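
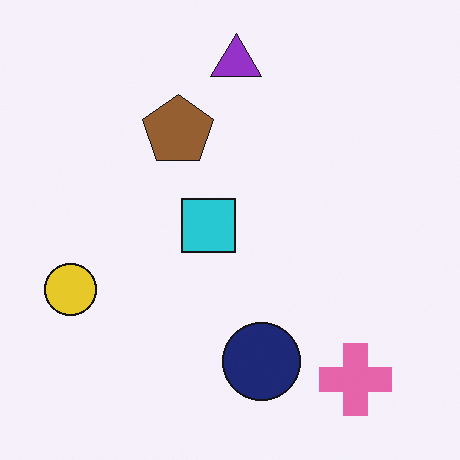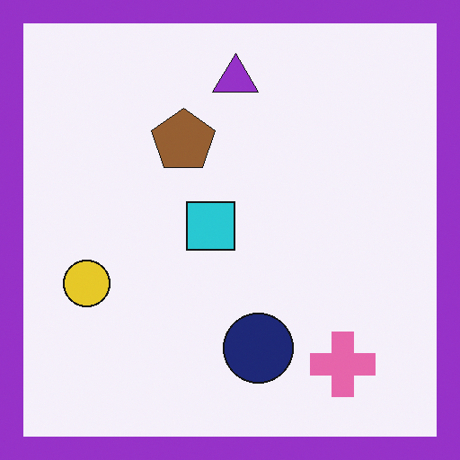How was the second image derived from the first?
The transformation is: framed with a purple border.

A solid purple frame runs around the edge of the second image, with the content slightly shrunk inside it.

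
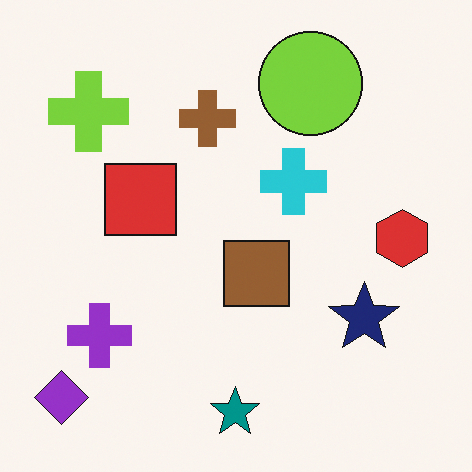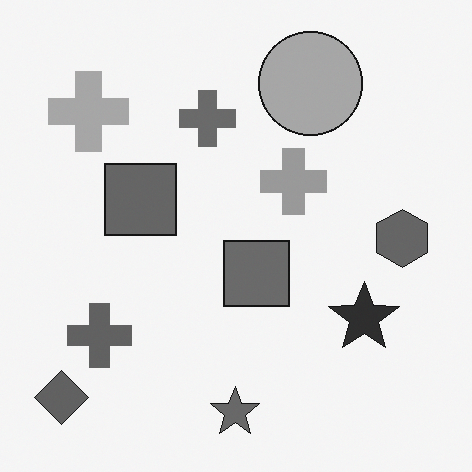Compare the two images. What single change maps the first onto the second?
The transformation is: converted to grayscale.

All color is removed — every shape is now a shade of grey.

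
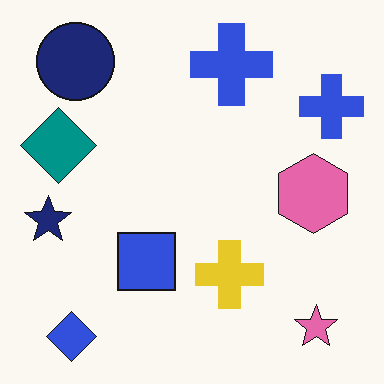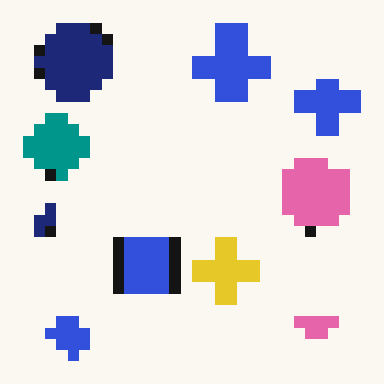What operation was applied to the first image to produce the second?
This is the original image heavily pixelated into large blocks.

Shapes are reduced to large square blocks; fine edges and outlines are lost — a downscale-then-upscale (mosaic) effect.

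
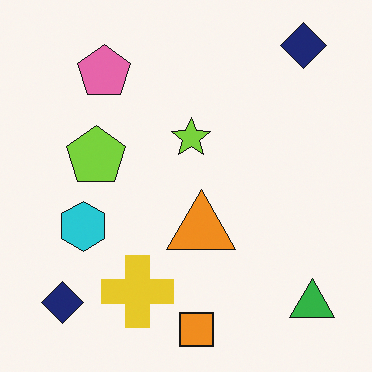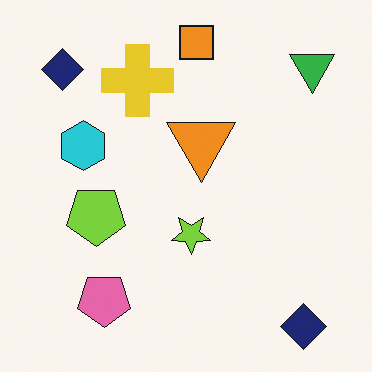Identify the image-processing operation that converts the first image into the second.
The image was flipped vertically (top ↔ bottom).

The orange square is in the bottom of the first image and the top of the second — shapes on opposite sides of the horizontal midline have swapped in a mirror flip.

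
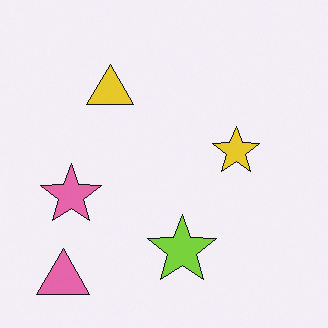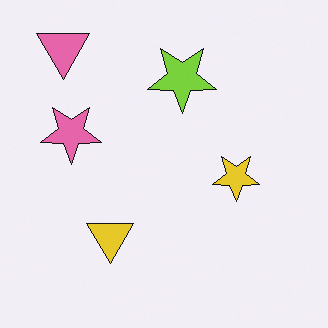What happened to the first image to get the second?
This is the original image flipped vertically (top ↔ bottom).

The pink triangle is in the bottom-left of the first image and the top-left of the second — shapes on opposite sides of the horizontal midline have swapped in a mirror flip.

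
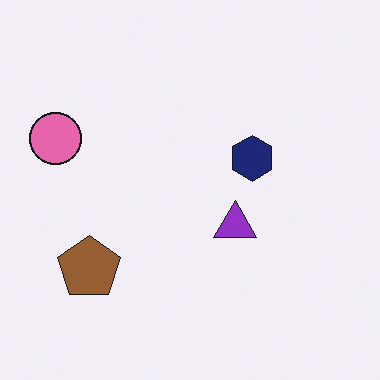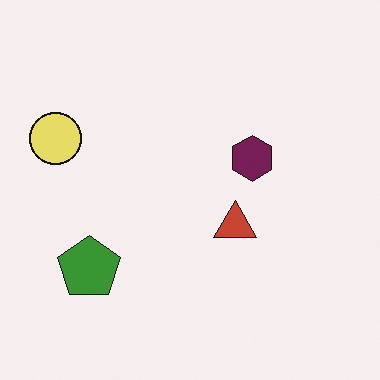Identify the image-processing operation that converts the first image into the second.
It was hue-shifted by a moderate amount.

Every shape's color has rotated by the same amount around the hue wheel — a uniform hue shift.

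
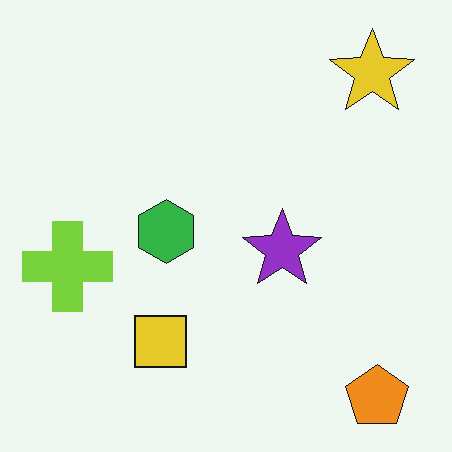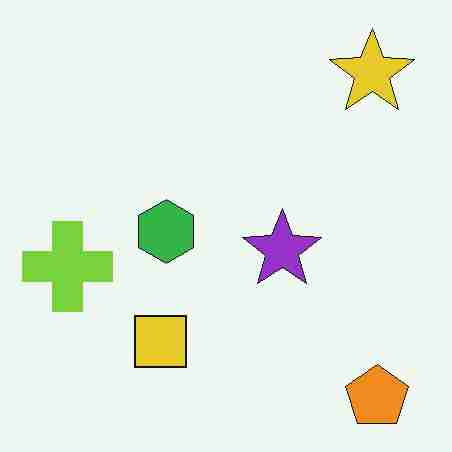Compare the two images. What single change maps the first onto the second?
The second image is the first heavily JPEG-compressed with obvious blocking artifacts.

Blocky 8×8 compression artifacts appear around shape edges and the flat background shows ringing — characteristic JPEG degradation.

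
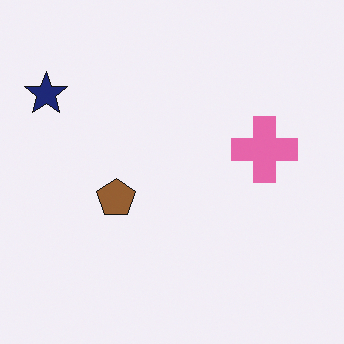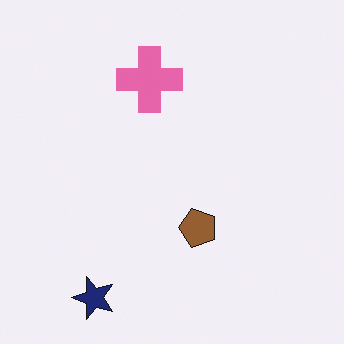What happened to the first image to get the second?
Rotated 90° counter-clockwise.

The navy star sits in the top-left of the first image and the bottom-left of the second — consistent with a whole-image 90° counter-clockwise rotation.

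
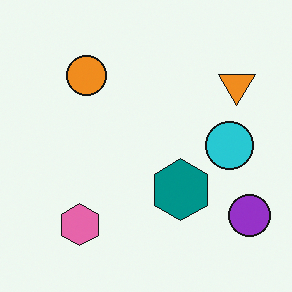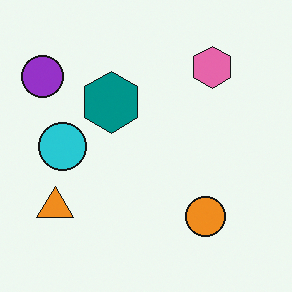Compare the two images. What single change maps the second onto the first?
This is the original image rotated 180°.

The purple circle sits in the top-left of the second image and the bottom-right of the first — consistent with a whole-image 180° rotation.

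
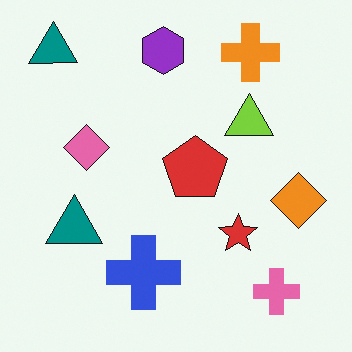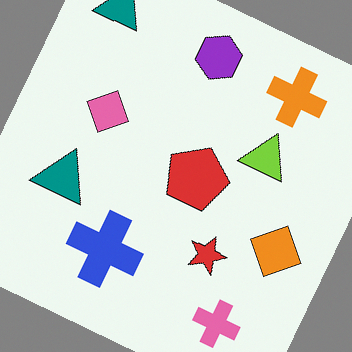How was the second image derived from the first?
The image was rotated clockwise by a clearly visible amount.

Every shape is tilted by the same angle and the image corners show triangular fill wedges — a whole-image rotation by a non-right angle.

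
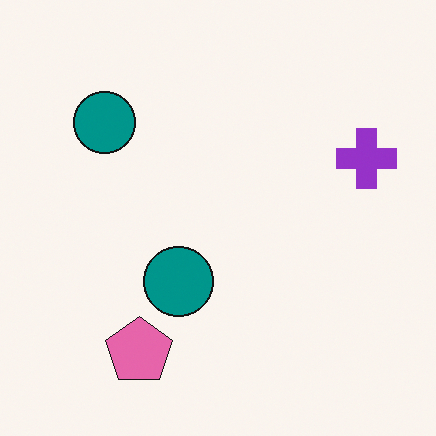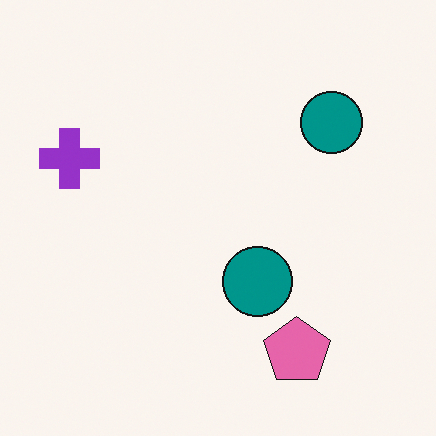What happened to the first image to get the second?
The transformation is: flipped horizontally (left ↔ right).

The purple cross is in the right of the first image and the left of the second — shapes on opposite sides of the vertical midline have swapped in a mirror flip.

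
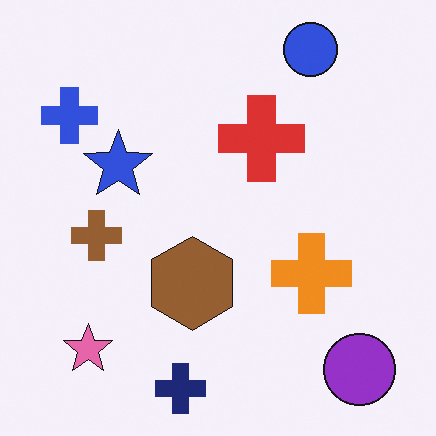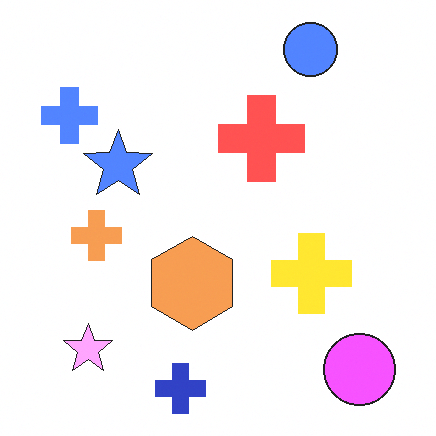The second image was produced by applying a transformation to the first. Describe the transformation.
It was substantially brightened.

Every pixel — background and shapes alike — is uniformly brightened.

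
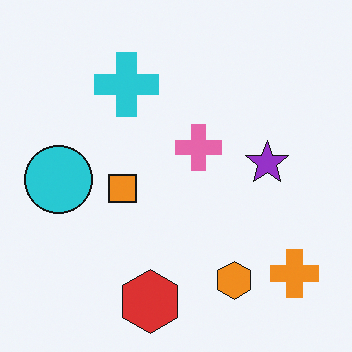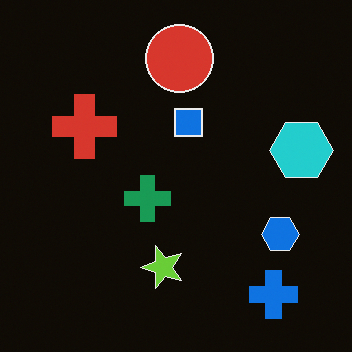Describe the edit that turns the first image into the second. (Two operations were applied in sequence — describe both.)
The transformation is: transposed (reflected across the top-left ↔ bottom-right diagonal), then color-inverted (negative).

Shapes have swapped their row and column positions — what was in the top-right is now in the bottom-left — a diagonal reflection. The light background has become dark and every shape's color is its complement — a photographic negative.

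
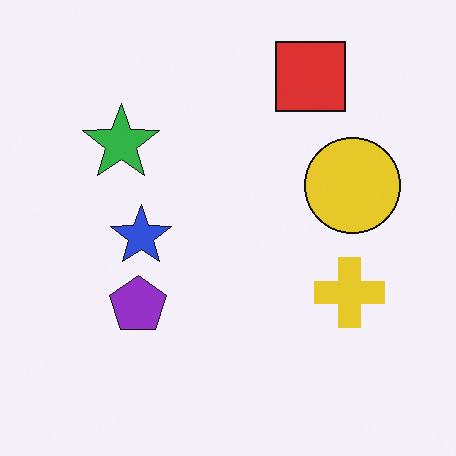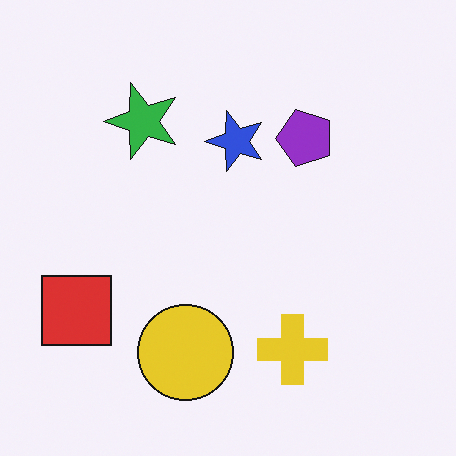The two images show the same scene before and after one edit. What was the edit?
The second image is the first transposed (reflected across the top-left ↔ bottom-right diagonal).

Shapes have swapped their row and column positions — what was in the top-right is now in the bottom-left — a diagonal reflection.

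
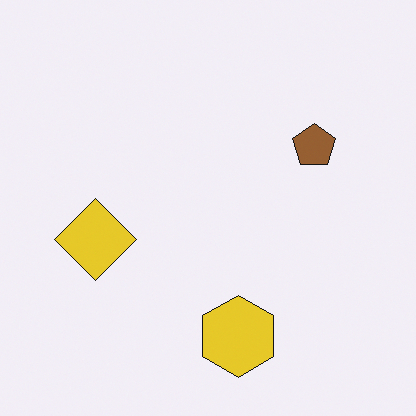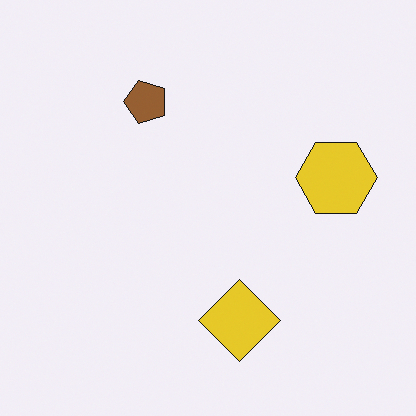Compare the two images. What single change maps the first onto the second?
The transformation is: rotated 90° counter-clockwise.

The yellow hexagon sits in the bottom of the first image and the right of the second — consistent with a whole-image 90° counter-clockwise rotation.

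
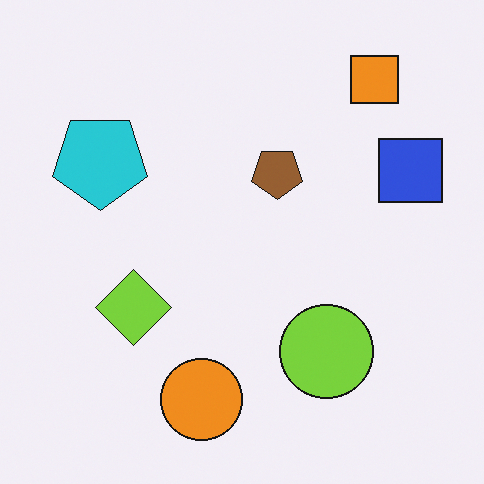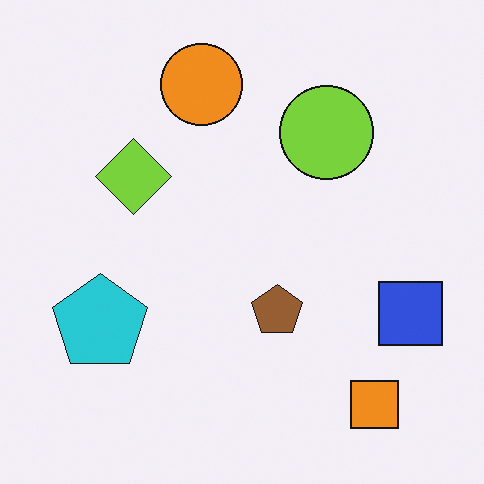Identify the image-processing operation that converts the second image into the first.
The transformation is: flipped vertically (top ↔ bottom).

The orange square is in the bottom-right of the second image and the top-right of the first — shapes on opposite sides of the horizontal midline have swapped in a mirror flip.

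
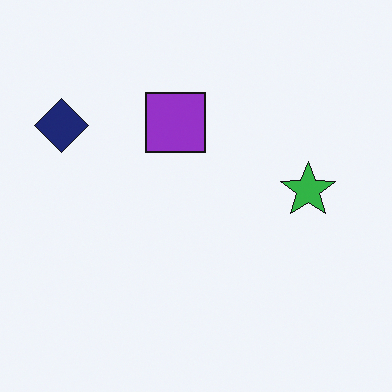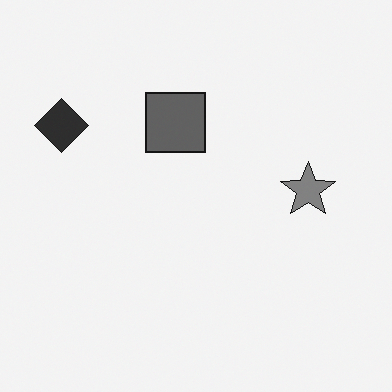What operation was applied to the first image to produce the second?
This is the original image converted to grayscale.

All color is removed — every shape is now a shade of grey.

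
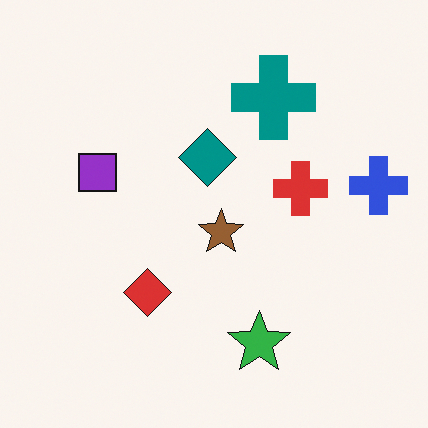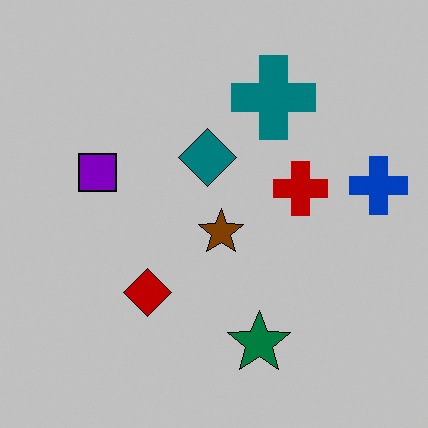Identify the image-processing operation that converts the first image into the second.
The transformation is: heavily posterized to just a handful of flat colors.

Each flat color has snapped to a coarser quantized level — most visibly, the near-white background has dropped to a flat grey.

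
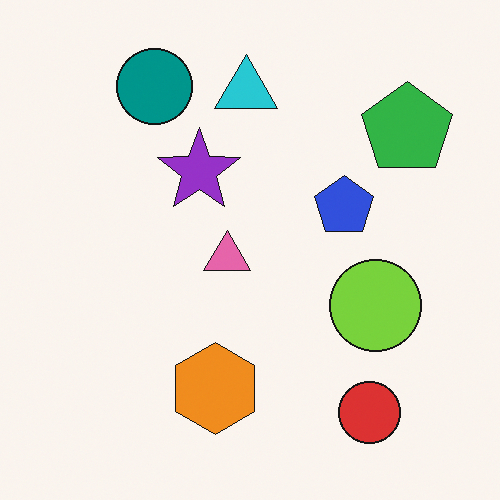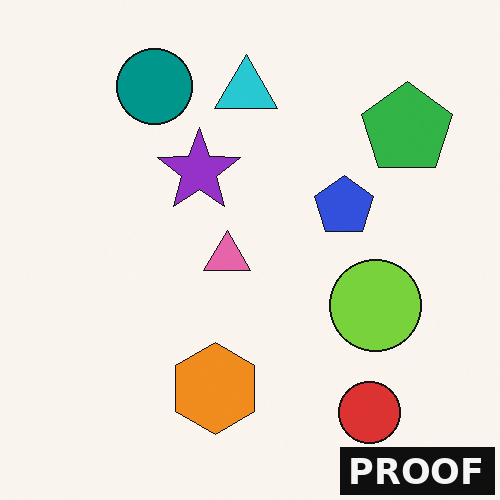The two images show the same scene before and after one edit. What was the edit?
Watermarked with the text "PROOF" in the lower-right corner.

A dark label reading "PROOF" appears in the lower-right corner.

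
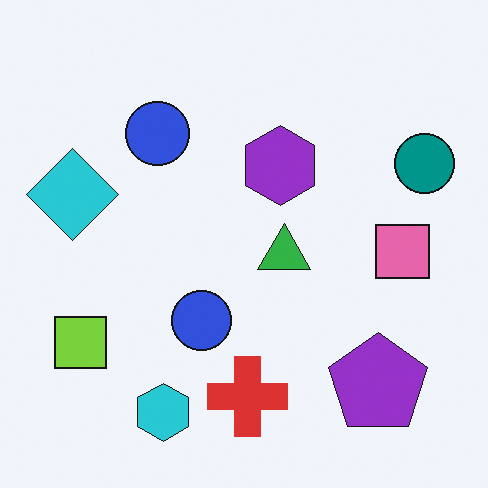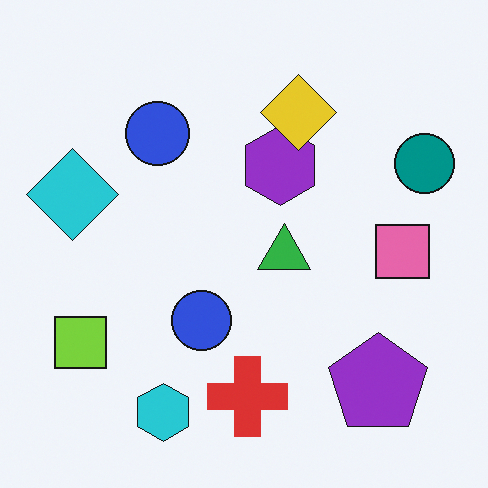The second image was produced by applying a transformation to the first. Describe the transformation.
It was overlaid with an additional yellow diamond.

A yellow diamond appears in the second image that is absent from the first.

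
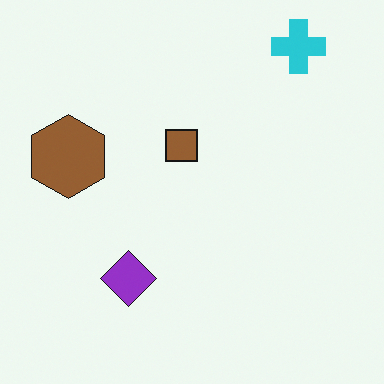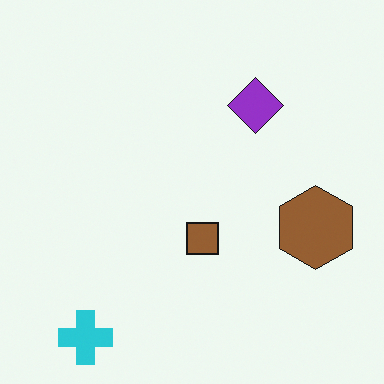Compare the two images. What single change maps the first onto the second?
The second image is the first rotated 180°.

The cyan cross sits in the top-right of the first image and the bottom-left of the second — consistent with a whole-image 180° rotation.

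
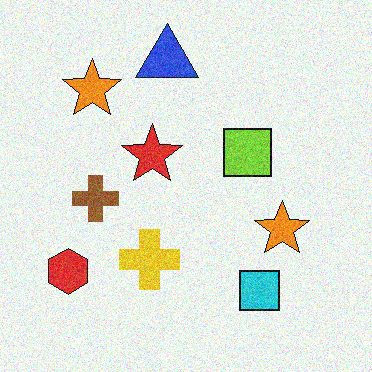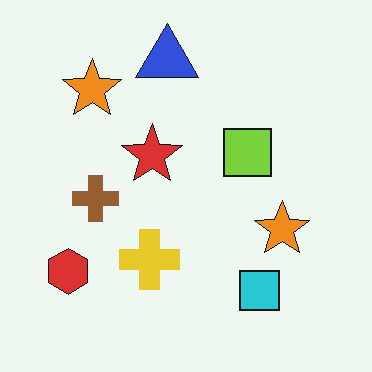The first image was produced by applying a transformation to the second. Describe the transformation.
Degraded with moderate additive noise.

Random speckle covers the whole image, including the flat background.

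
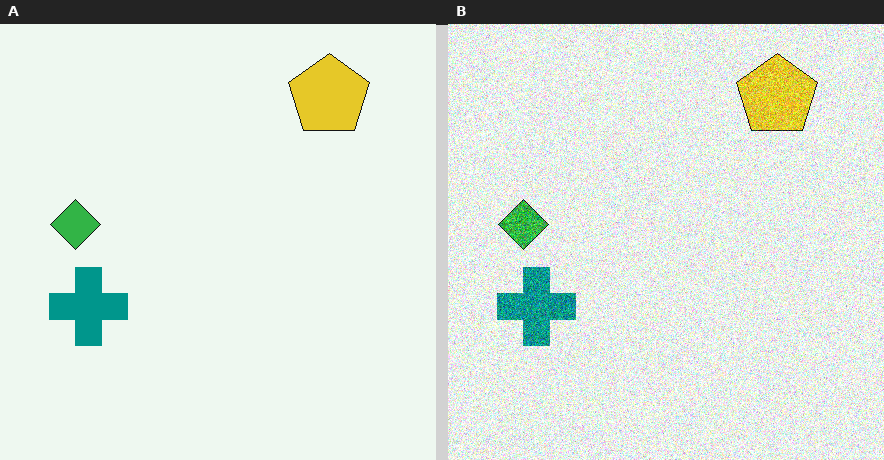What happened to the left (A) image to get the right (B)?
It was degraded with strong gaussian noise.

Random speckle covers the whole image, including the flat background.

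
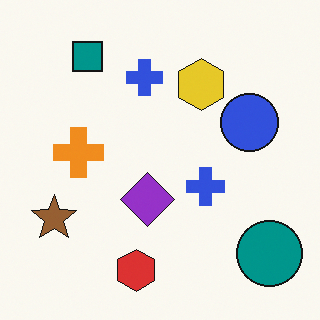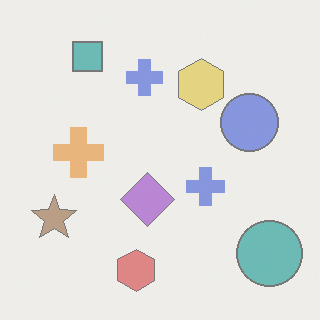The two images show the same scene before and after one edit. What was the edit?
This is the original image given much lower contrast.

Tones are pushed toward mid-grey across the whole image — a global contrast change.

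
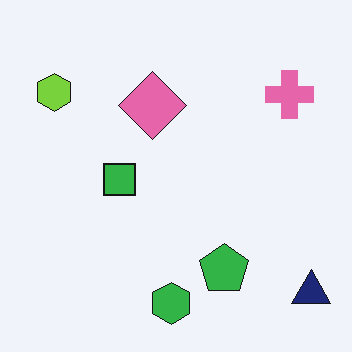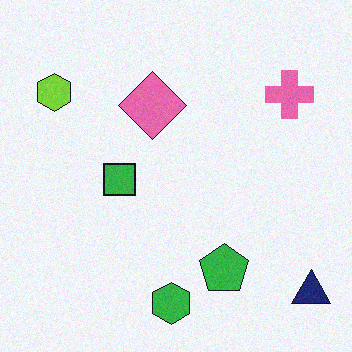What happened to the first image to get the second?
The second image is the first degraded with a light layer of grain.

Random speckle covers the whole image, including the flat background.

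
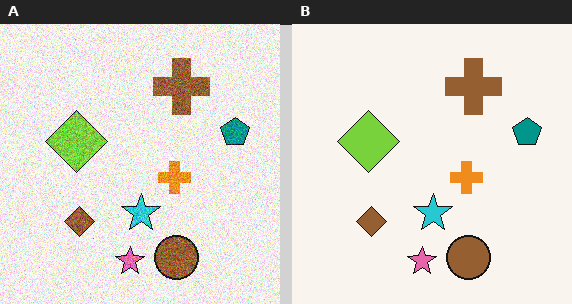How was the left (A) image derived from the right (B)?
Degraded with heavy additive noise.

Random speckle covers the whole image, including the flat background.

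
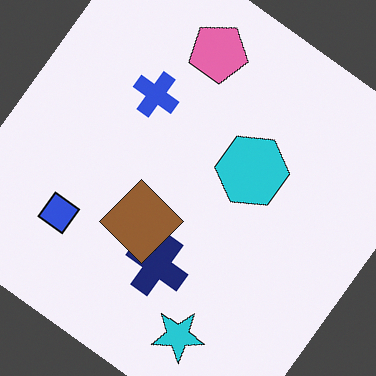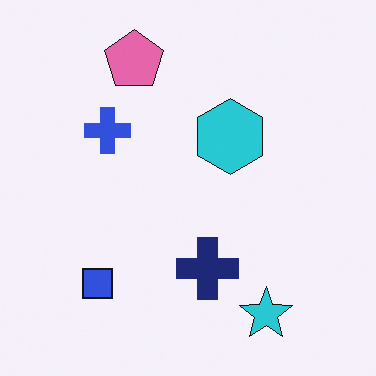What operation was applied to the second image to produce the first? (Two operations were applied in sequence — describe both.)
This is the original image rotated clockwise by a large amount — several tens of degrees, then overlaid with an additional brown diamond.

Every shape is tilted by the same angle and the image corners show triangular fill wedges — a whole-image rotation by a non-right angle. A brown diamond appears in the first image that is absent from the second.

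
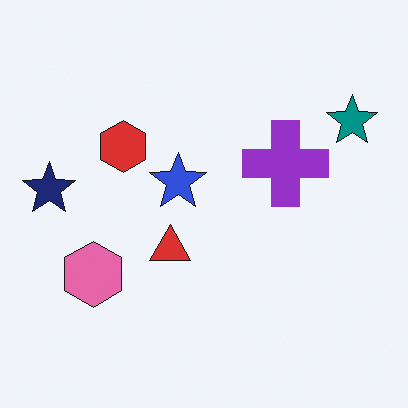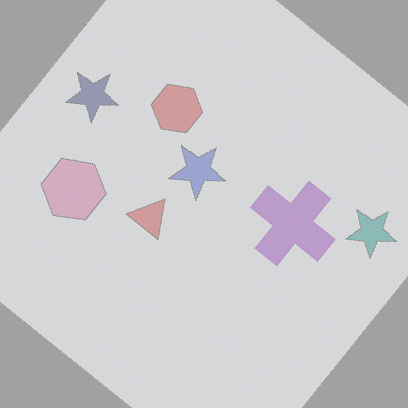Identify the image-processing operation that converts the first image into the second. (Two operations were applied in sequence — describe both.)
The transformation is: rotated clockwise by a large amount — several tens of degrees, then washed out (contrast reduced).

Every shape is tilted by the same angle and the image corners show triangular fill wedges — a whole-image rotation by a non-right angle. Tones are pushed toward mid-grey across the whole image — a global contrast change.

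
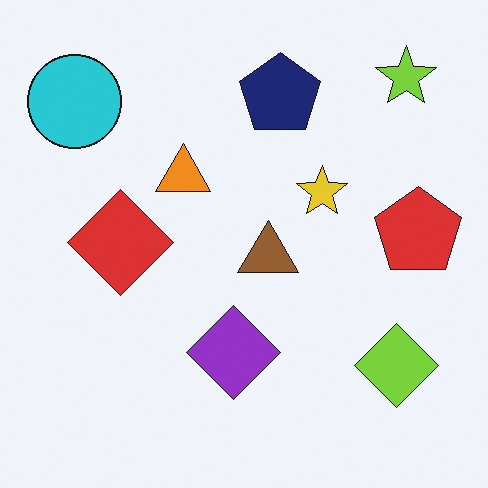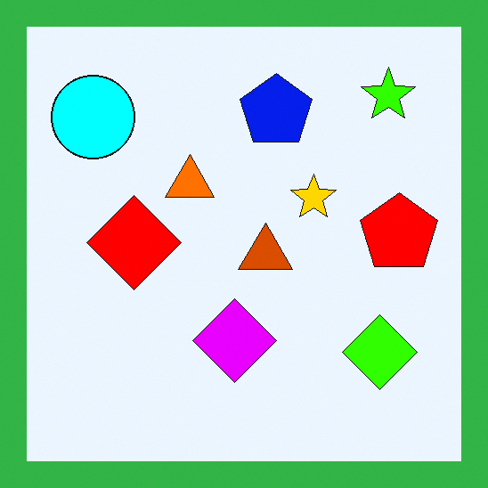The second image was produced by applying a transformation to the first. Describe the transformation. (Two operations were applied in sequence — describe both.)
It was heavily oversaturated, then framed with a green border.

All colors are more vivid — a global saturation change. A solid green frame runs around the edge of the second image, with the content slightly shrunk inside it.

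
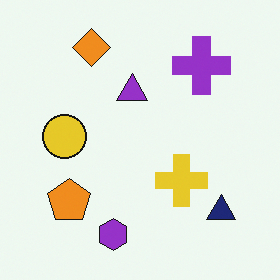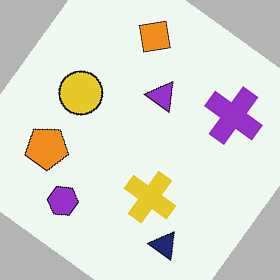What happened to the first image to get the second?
The image was rotated clockwise by a large amount — several tens of degrees.

Every shape is tilted by the same angle and the image corners show triangular fill wedges — a whole-image rotation by a non-right angle.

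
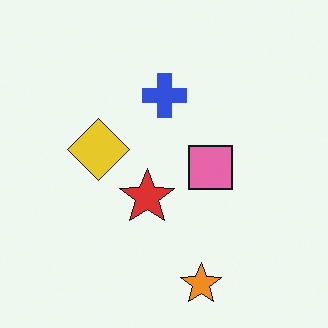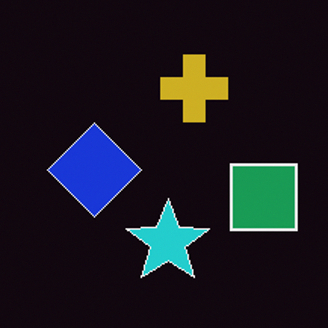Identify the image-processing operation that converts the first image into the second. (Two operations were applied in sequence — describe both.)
The transformation is: color-inverted (negative), then cropped to a modestly smaller region and rescaled.

The light background has become dark and every shape's color is its complement — a photographic negative. The visible shapes are larger and the field of view is narrower; shapes near the original edges may be partly or wholly outside the frame — a crop-and-rescale.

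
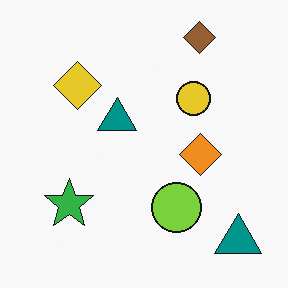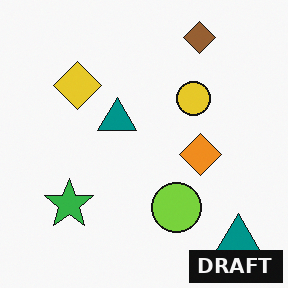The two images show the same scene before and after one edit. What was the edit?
It was watermarked with the text "DRAFT" in the lower-right corner.

A dark label reading "DRAFT" appears in the lower-right corner.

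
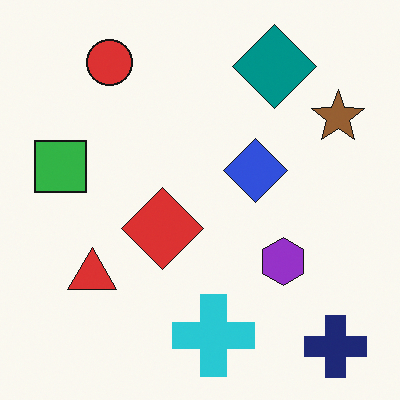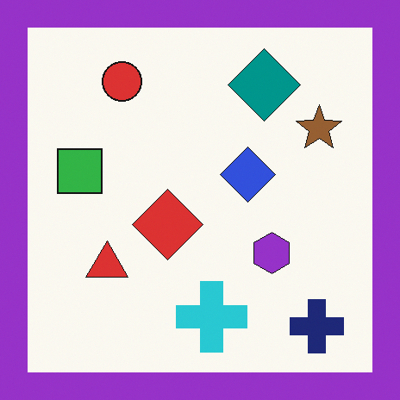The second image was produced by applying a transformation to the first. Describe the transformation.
It was framed with a purple border.

A solid purple frame runs around the edge of the second image, with the content slightly shrunk inside it.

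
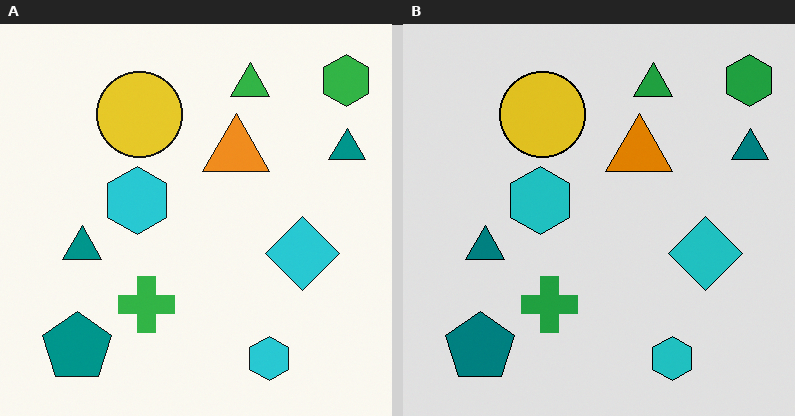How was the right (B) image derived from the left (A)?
Moderately posterized.

Each flat color has snapped to a coarser quantized level — most visibly, the near-white background has dropped to a flat grey.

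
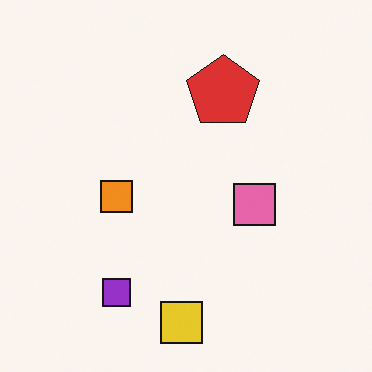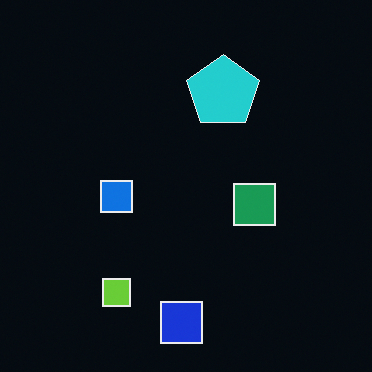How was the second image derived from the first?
This is the original image color-inverted (negative).

The light background has become dark and every shape's color is its complement — a photographic negative.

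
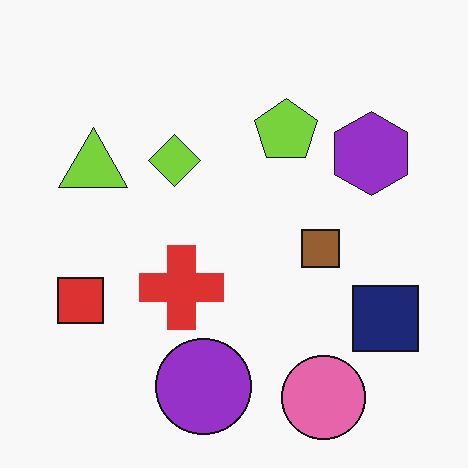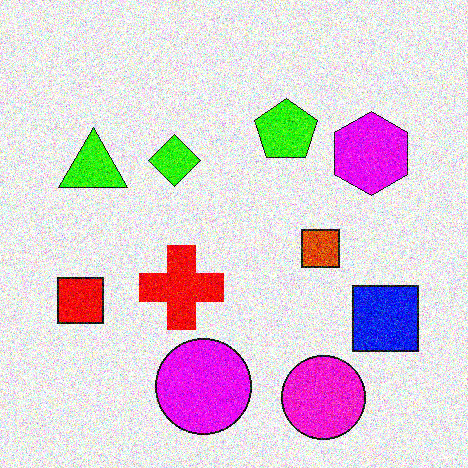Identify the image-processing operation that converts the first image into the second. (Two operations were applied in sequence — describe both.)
The transformation is: made much more vivid (saturation change), then degraded with strong gaussian noise.

All colors are more vivid — a global saturation change. Random speckle covers the whole image, including the flat background.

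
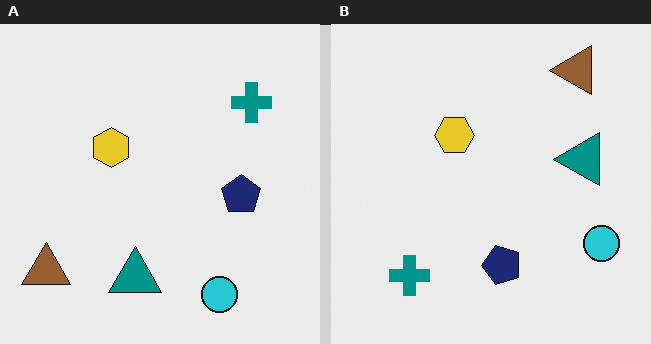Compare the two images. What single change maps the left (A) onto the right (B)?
This is the original image transposed (reflected across the top-left ↔ bottom-right diagonal).

Shapes have swapped their row and column positions — what was in the top-right is now in the bottom-left — a diagonal reflection.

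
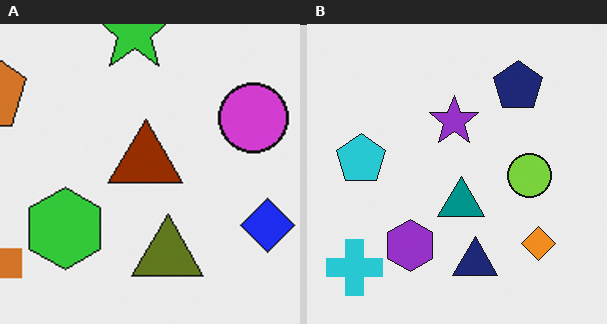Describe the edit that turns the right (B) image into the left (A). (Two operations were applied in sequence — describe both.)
The transformation is: hue-shifted by a large amount, then cropped to a modestly smaller region and rescaled.

Every shape's color has rotated by the same amount around the hue wheel — a uniform hue shift. The visible shapes are larger and the field of view is narrower; shapes near the original edges may be partly or wholly outside the frame — a crop-and-rescale.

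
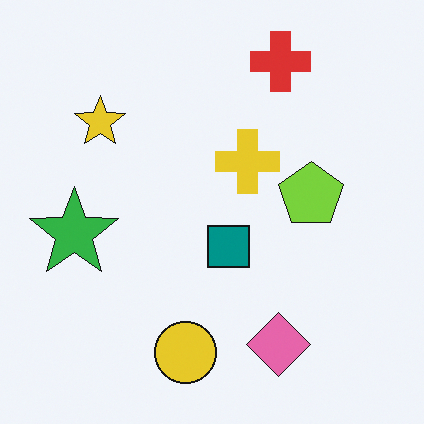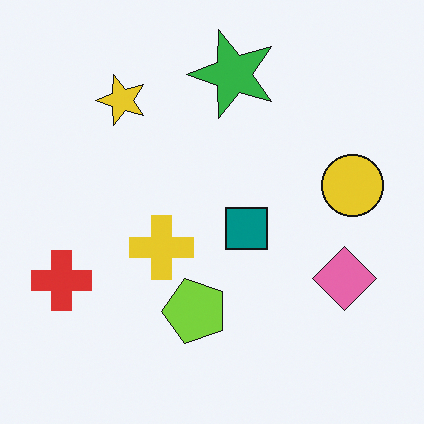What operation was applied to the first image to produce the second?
The second image is the first transposed (reflected across the top-left ↔ bottom-right diagonal).

Shapes have swapped their row and column positions — what was in the top-right is now in the bottom-left — a diagonal reflection.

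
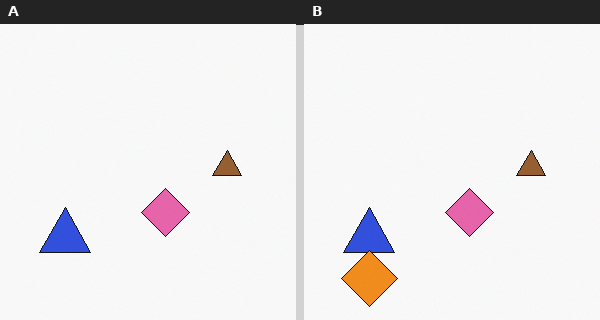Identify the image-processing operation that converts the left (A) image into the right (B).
This is the original image overlaid with an additional orange diamond.

An orange diamond appears in the right (B) image that is absent from the left (A).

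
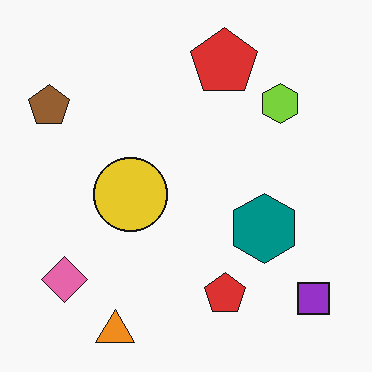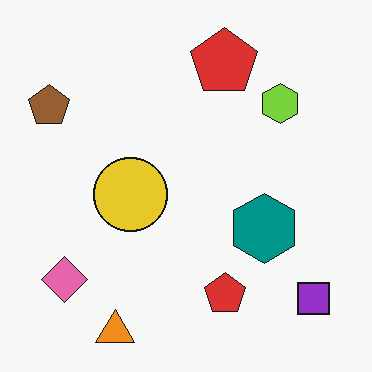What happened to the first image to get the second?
This is the original image given moderate JPEG compression.

Blocky 8×8 compression artifacts appear around shape edges and the flat background shows ringing — characteristic JPEG degradation.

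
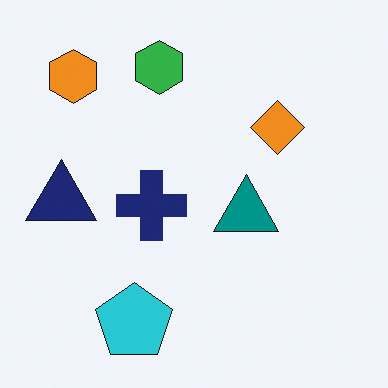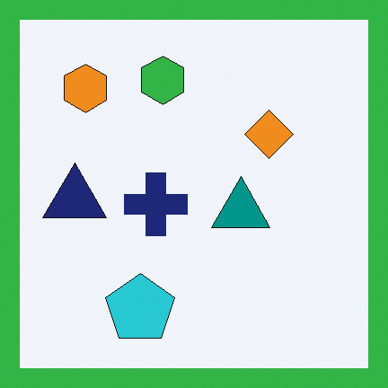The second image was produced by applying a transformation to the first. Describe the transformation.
Framed with a green border.

A solid green frame runs around the edge of the second image, with the content slightly shrunk inside it.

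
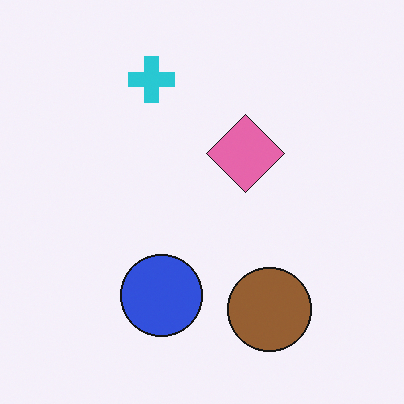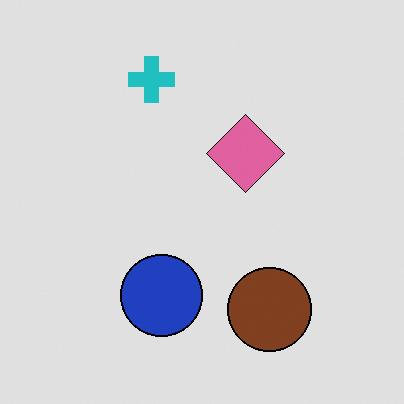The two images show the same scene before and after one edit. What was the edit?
The image was posterized to a reduced palette.

Each flat color has snapped to a coarser quantized level — most visibly, the near-white background has dropped to a flat grey.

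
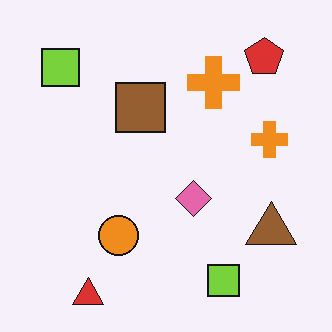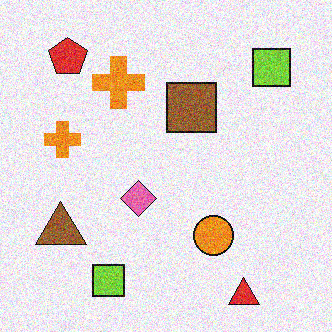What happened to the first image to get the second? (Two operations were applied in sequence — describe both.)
This is the original image degraded with visible gaussian noise, then flipped horizontally (left ↔ right).

Random speckle covers the whole image, including the flat background. The brown triangle is in the bottom-right of the first image and the bottom-left of the second — shapes on opposite sides of the vertical midline have swapped in a mirror flip.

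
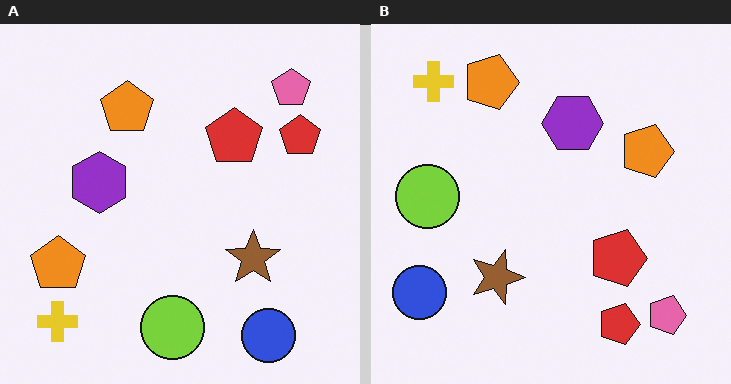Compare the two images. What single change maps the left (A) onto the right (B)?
The right (B) image is the left (A) rotated 90° clockwise.

The yellow cross sits in the bottom-left of the left (A) image and the top-left of the right (B) — consistent with a whole-image 90° clockwise rotation.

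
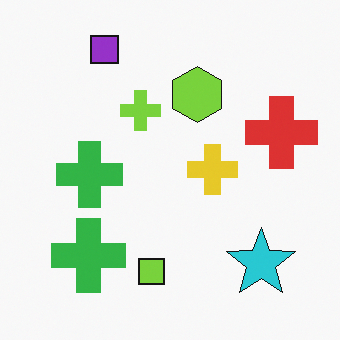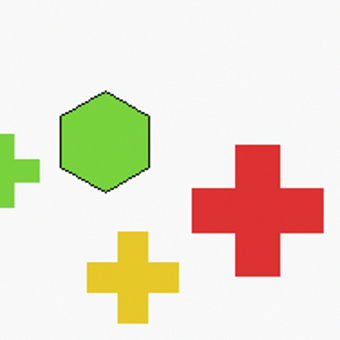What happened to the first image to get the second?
This is the original image cropped to a noticeably smaller region and rescaled.

The visible shapes are larger and the field of view is narrower; shapes near the original edges may be partly or wholly outside the frame — a crop-and-rescale.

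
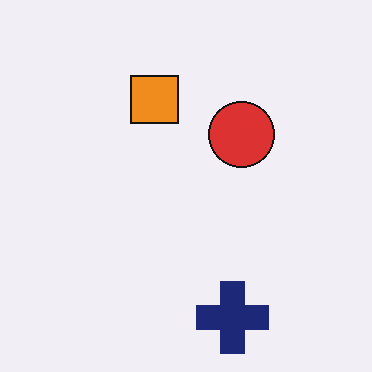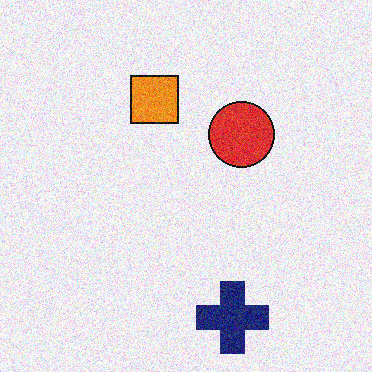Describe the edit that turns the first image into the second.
The second image is the first degraded with visible gaussian noise.

Random speckle covers the whole image, including the flat background.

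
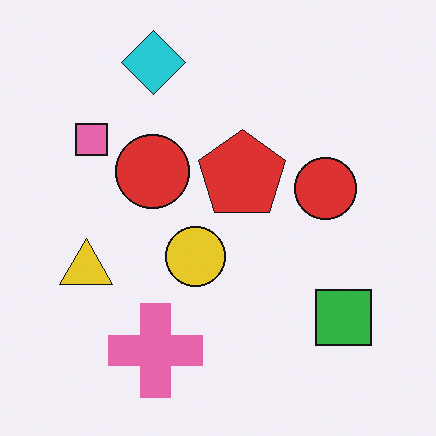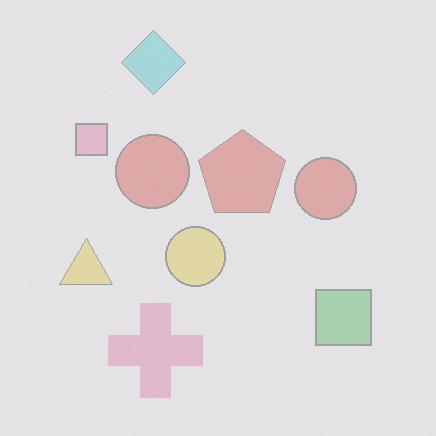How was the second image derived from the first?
The second image is the first washed out (contrast reduced).

Tones are pushed toward mid-grey across the whole image — a global contrast change.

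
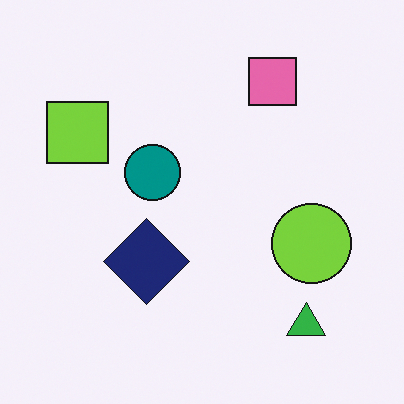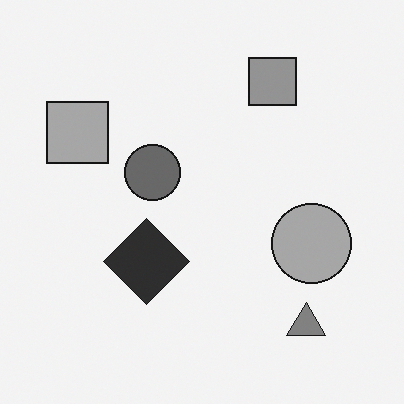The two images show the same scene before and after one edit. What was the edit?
It was converted to grayscale.

All color is removed — every shape is now a shade of grey.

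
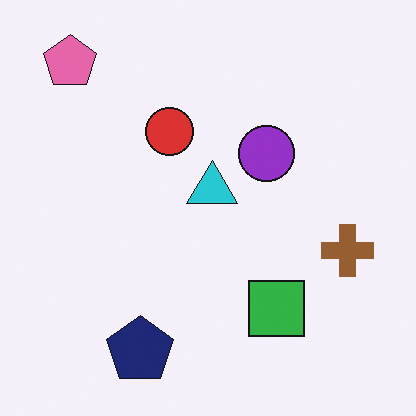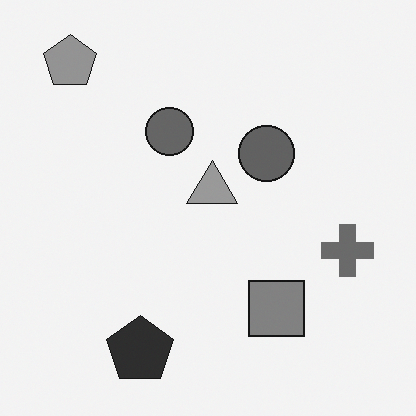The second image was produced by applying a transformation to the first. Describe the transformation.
The image was converted to grayscale.

All color is removed — every shape is now a shade of grey.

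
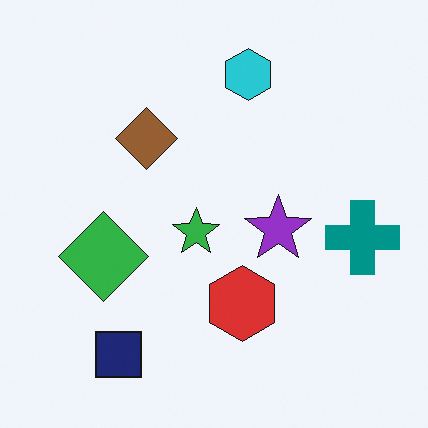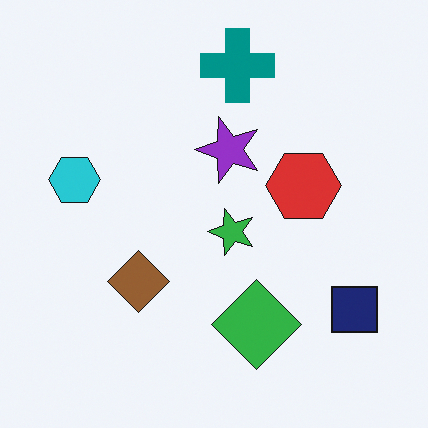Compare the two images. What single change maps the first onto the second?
Rotated 90° counter-clockwise.

The navy square sits in the bottom-left of the first image and the bottom-right of the second — consistent with a whole-image 90° counter-clockwise rotation.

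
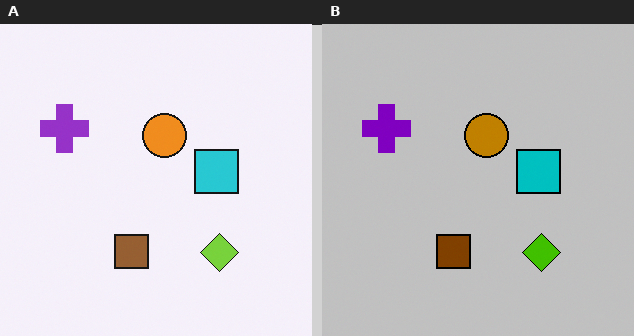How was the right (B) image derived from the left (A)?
It was heavily posterized to just a handful of flat colors.

Each flat color has snapped to a coarser quantized level — most visibly, the near-white background has dropped to a flat grey.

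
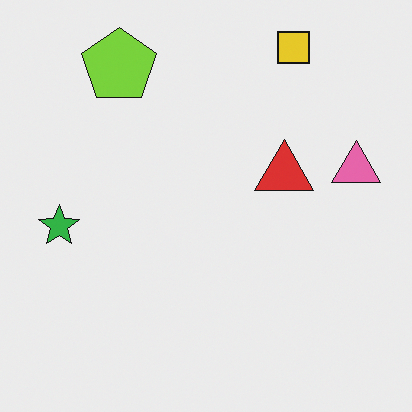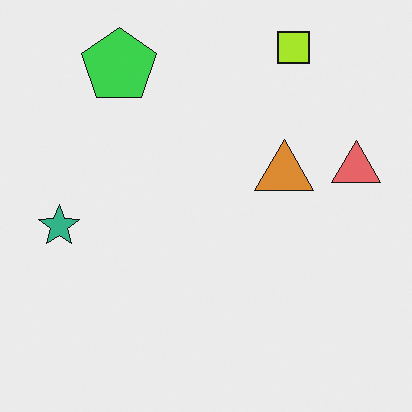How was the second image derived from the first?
Hue-shifted by a small amount.

Every shape's color has rotated by the same amount around the hue wheel — a uniform hue shift.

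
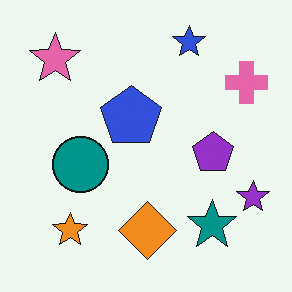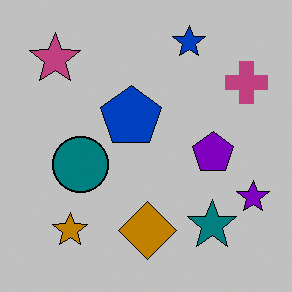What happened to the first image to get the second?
The transformation is: heavily posterized to just a handful of flat colors.

Each flat color has snapped to a coarser quantized level — most visibly, the near-white background has dropped to a flat grey.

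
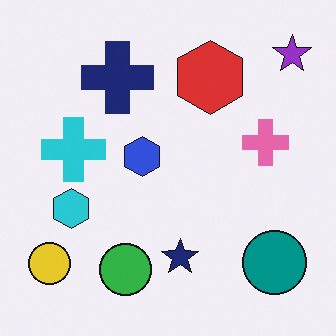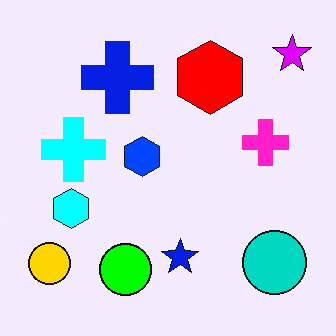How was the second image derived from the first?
The image was made much more vivid (saturation change).

All colors are more vivid — a global saturation change.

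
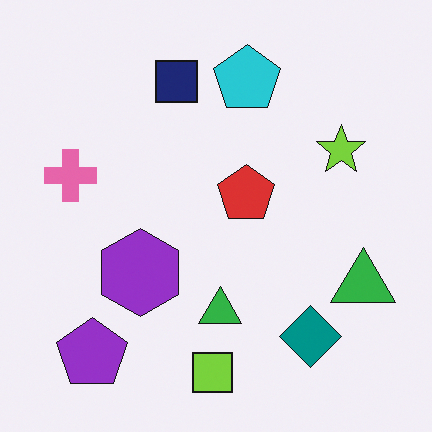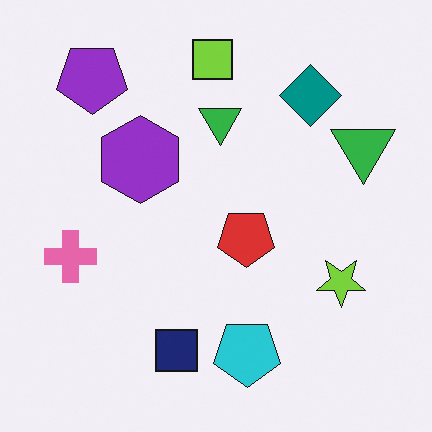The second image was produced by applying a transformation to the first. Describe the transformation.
This is the original image flipped vertically (top ↔ bottom).

The lime square is in the bottom of the first image and the top of the second — shapes on opposite sides of the horizontal midline have swapped in a mirror flip.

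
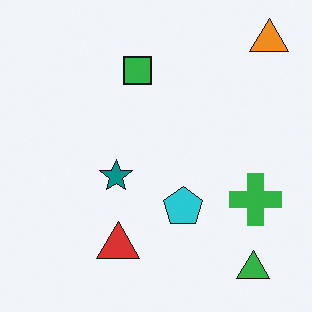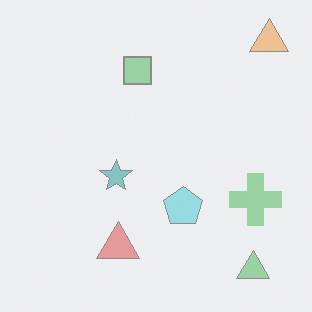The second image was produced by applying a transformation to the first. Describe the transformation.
The second image is the first washed out (contrast reduced).

Tones are pushed toward mid-grey across the whole image — a global contrast change.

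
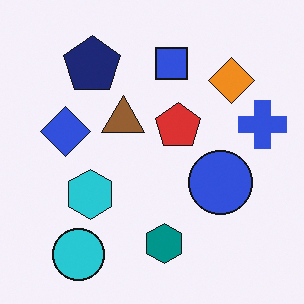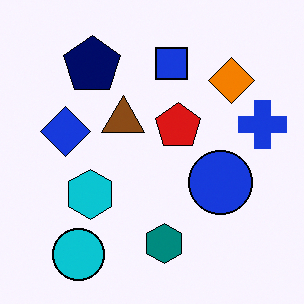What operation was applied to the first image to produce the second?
The transformation is: given slightly increased contrast.

Tones are pushed away from mid-grey across the whole image — a global contrast change.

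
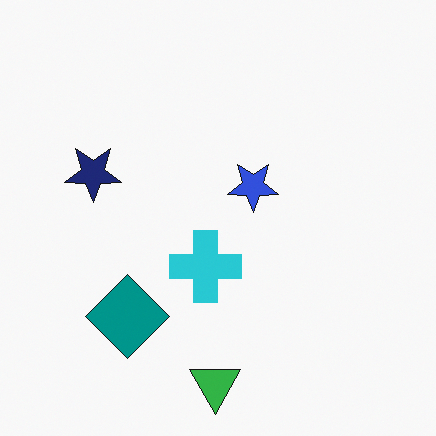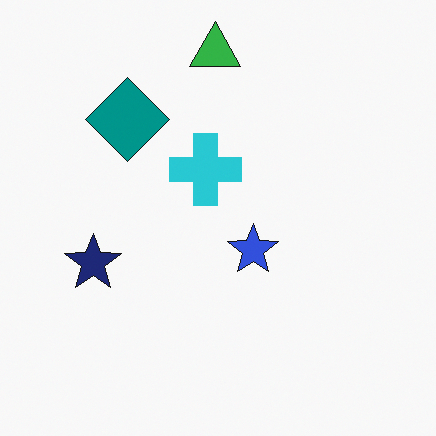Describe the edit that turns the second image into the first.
The image was flipped vertically (top ↔ bottom).

The green triangle is in the top of the second image and the bottom of the first — shapes on opposite sides of the horizontal midline have swapped in a mirror flip.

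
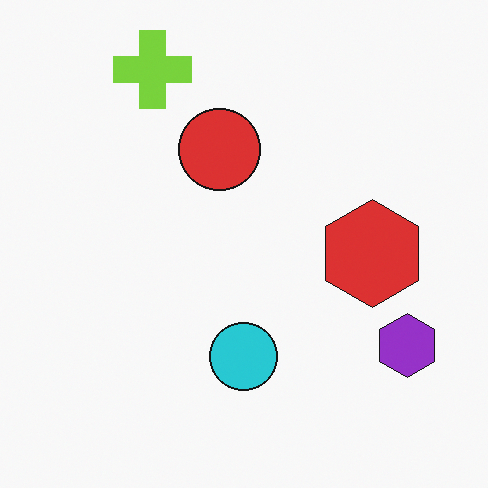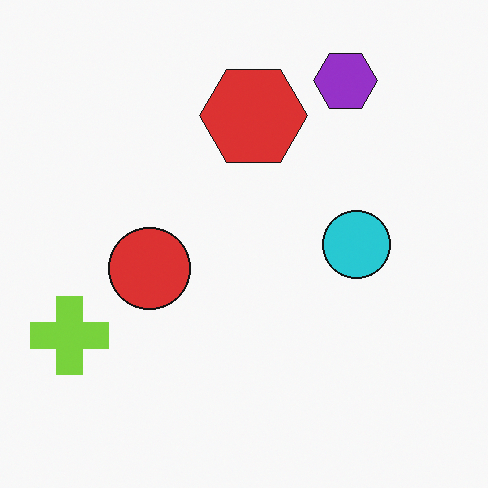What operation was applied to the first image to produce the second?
It was rotated 90° counter-clockwise.

The lime cross sits in the top-left of the first image and the bottom-left of the second — consistent with a whole-image 90° counter-clockwise rotation.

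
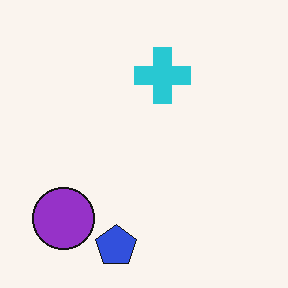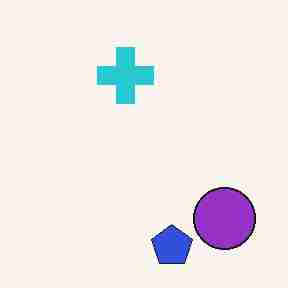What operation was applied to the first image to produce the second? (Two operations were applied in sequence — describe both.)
Flipped horizontally (left ↔ right), then degraded with heavy JPEG compression.

The purple circle is in the bottom-left of the first image and the bottom-right of the second — shapes on opposite sides of the vertical midline have swapped in a mirror flip. Blocky 8×8 compression artifacts appear around shape edges and the flat background shows ringing — characteristic JPEG degradation.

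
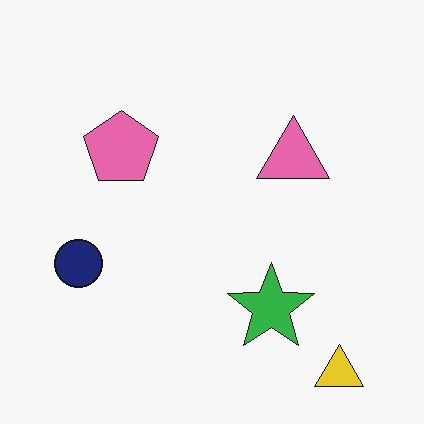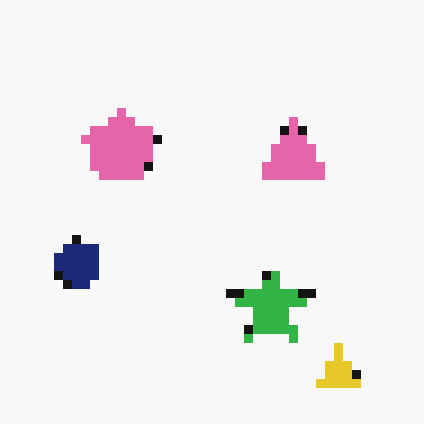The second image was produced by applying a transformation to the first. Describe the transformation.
The second image is the first heavily pixelated into large blocks.

Shapes are reduced to large square blocks; fine edges and outlines are lost — a downscale-then-upscale (mosaic) effect.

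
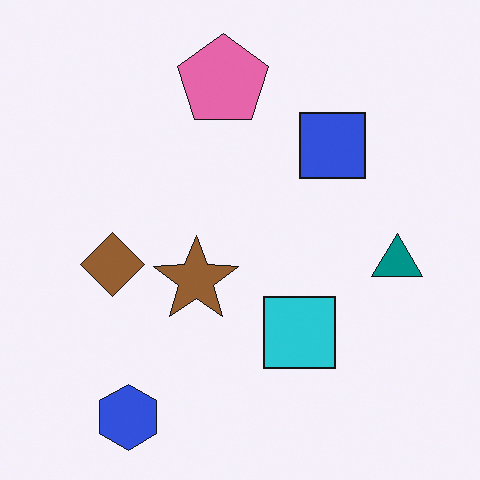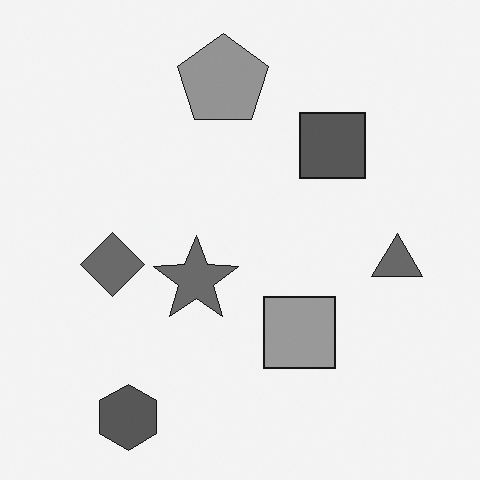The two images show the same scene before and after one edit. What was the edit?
The image was converted to grayscale.

All color is removed — every shape is now a shade of grey.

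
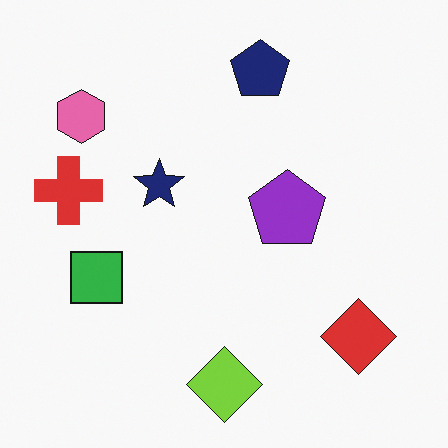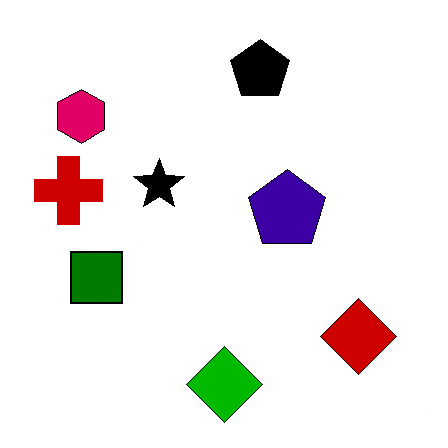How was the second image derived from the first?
The second image is the first boosted in contrast.

Tones are pushed away from mid-grey across the whole image — a global contrast change.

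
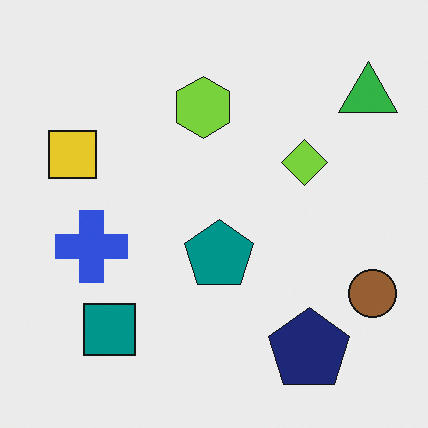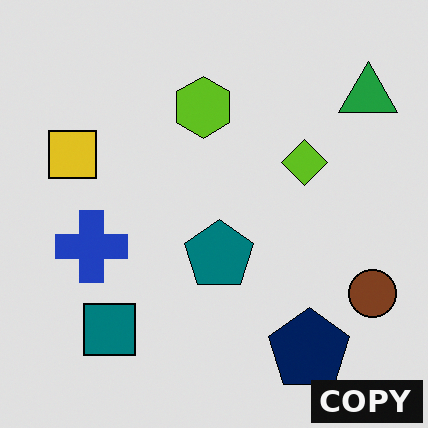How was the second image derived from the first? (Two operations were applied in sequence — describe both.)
It was posterized to a reduced palette, then watermarked with the text "COPY" in the lower-right corner.

Each flat color has snapped to a coarser quantized level — most visibly, the near-white background has dropped to a flat grey. A dark label reading "COPY" appears in the lower-right corner.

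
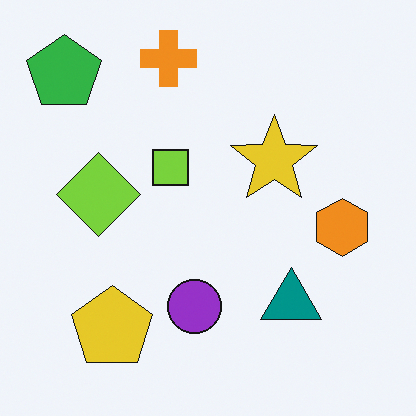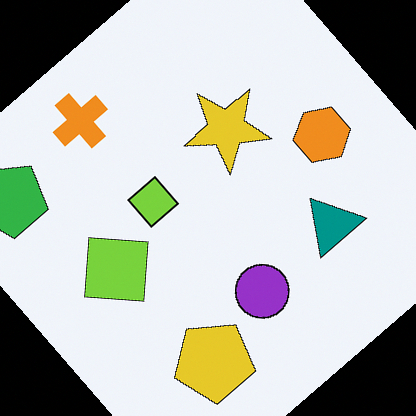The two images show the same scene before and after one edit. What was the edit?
Rotated counter-clockwise by a large amount — several tens of degrees.

Every shape is tilted by the same angle and the image corners show triangular fill wedges — a whole-image rotation by a non-right angle.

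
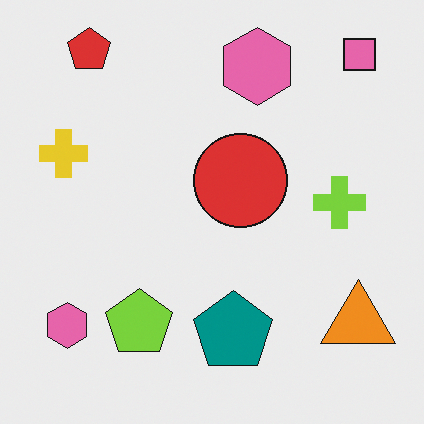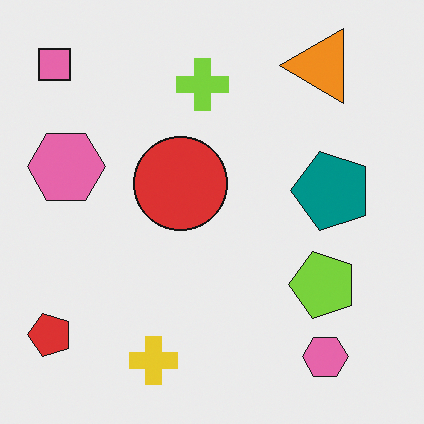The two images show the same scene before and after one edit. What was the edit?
This is the original image rotated 90° counter-clockwise.

The pink square sits in the top-right of the first image and the top-left of the second — consistent with a whole-image 90° counter-clockwise rotation.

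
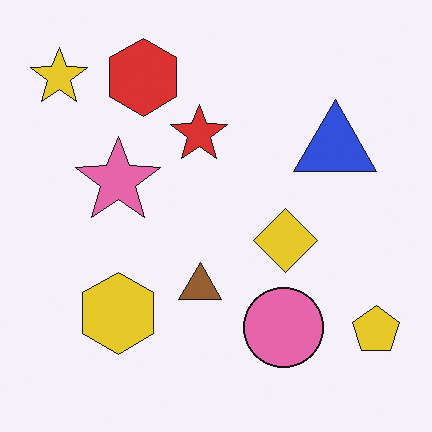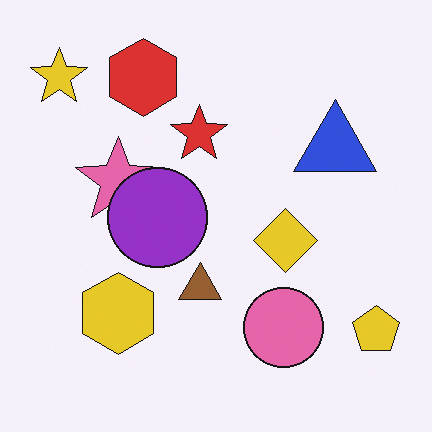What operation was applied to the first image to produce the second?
The transformation is: overlaid with an additional purple circle.

A purple circle appears in the second image that is absent from the first.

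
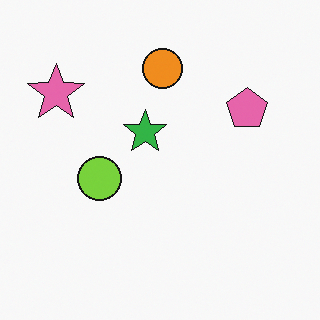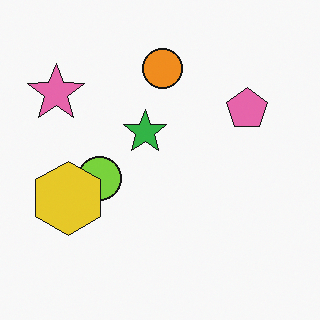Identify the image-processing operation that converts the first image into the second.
Overlaid with an additional yellow hexagon.

A yellow hexagon appears in the second image that is absent from the first.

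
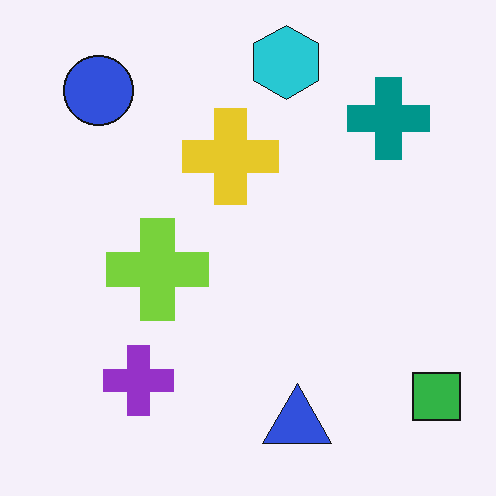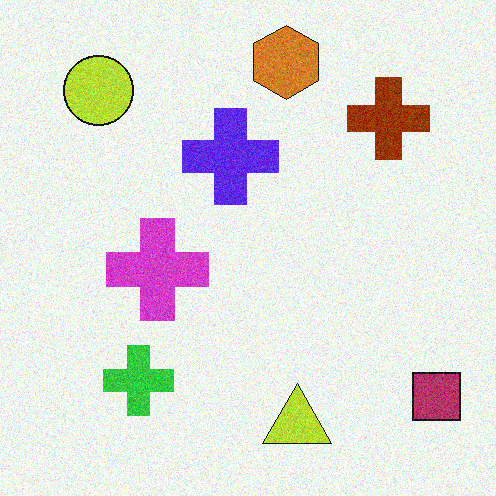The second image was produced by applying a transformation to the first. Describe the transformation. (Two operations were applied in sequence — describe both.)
The second image is the first hue-shifted through roughly half the color wheel, then degraded with visible gaussian noise.

Every shape's color has rotated by the same amount around the hue wheel — a uniform hue shift. Random speckle covers the whole image, including the flat background.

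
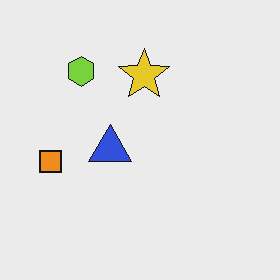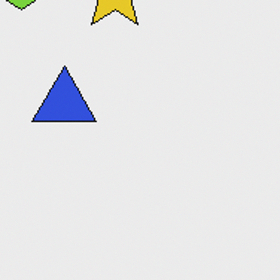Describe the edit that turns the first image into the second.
The image was cropped to a modestly smaller region and rescaled.

The visible shapes are larger and the field of view is narrower; shapes near the original edges may be partly or wholly outside the frame — a crop-and-rescale.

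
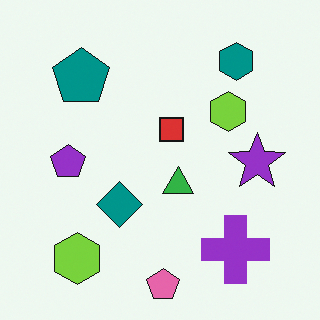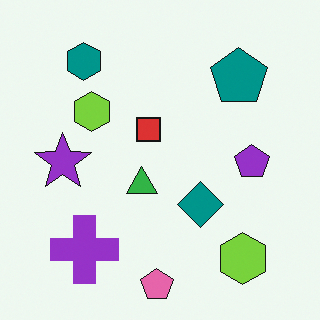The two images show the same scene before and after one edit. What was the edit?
This is the original image flipped horizontally (left ↔ right).

The purple star is in the right of the first image and the left of the second — shapes on opposite sides of the vertical midline have swapped in a mirror flip.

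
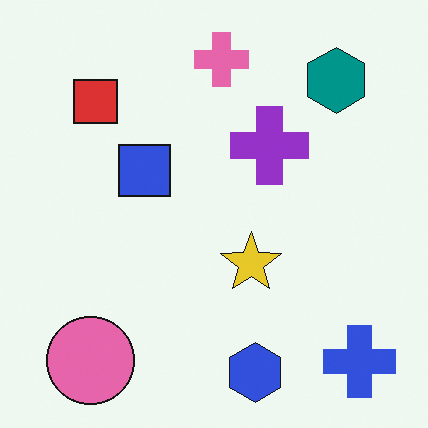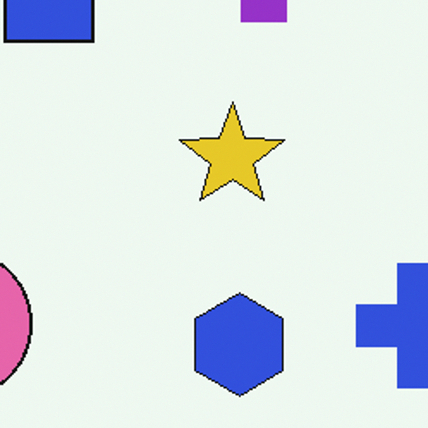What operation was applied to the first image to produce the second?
It was cropped to a noticeably smaller region and rescaled.

The visible shapes are larger and the field of view is narrower; shapes near the original edges may be partly or wholly outside the frame — a crop-and-rescale.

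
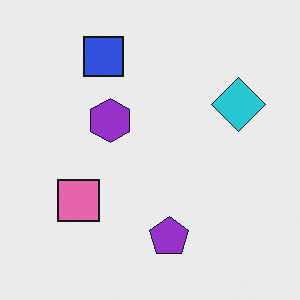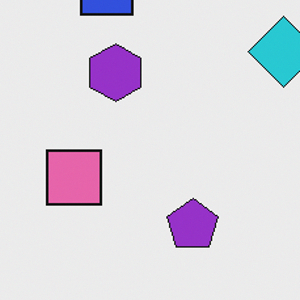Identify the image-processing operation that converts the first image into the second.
The second image is the first cropped to a modestly smaller region and rescaled.

The visible shapes are larger and the field of view is narrower; shapes near the original edges may be partly or wholly outside the frame — a crop-and-rescale.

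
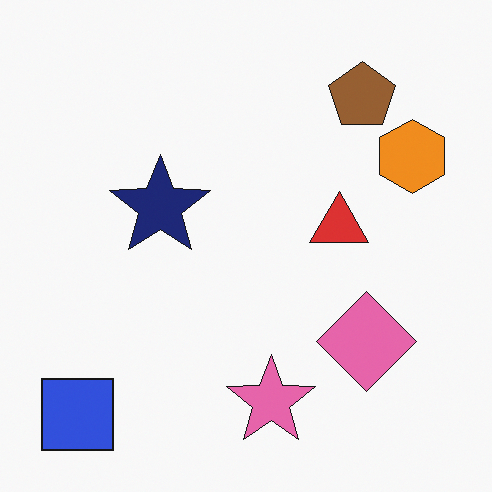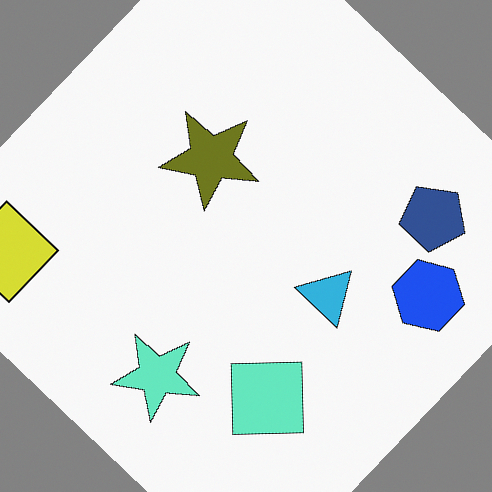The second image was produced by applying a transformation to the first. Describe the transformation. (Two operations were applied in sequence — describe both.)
This is the original image hue-shifted by a large amount, then rotated clockwise by a large amount — several tens of degrees.

Every shape's color has rotated by the same amount around the hue wheel — a uniform hue shift. Every shape is tilted by the same angle and the image corners show triangular fill wedges — a whole-image rotation by a non-right angle.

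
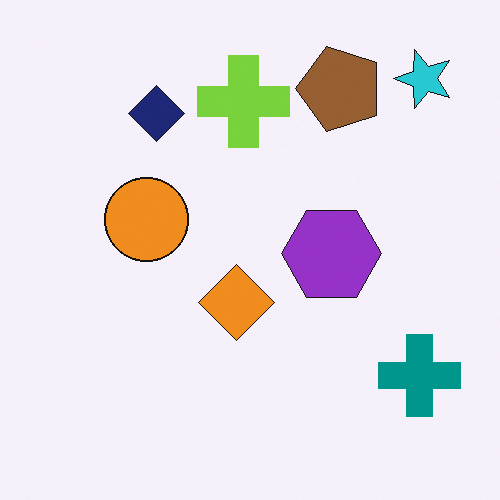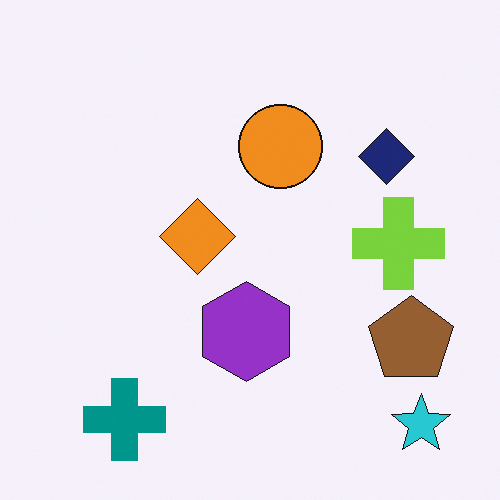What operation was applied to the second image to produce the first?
The transformation is: rotated 90° counter-clockwise.

The cyan star sits in the bottom-right of the second image and the top-right of the first — consistent with a whole-image 90° counter-clockwise rotation.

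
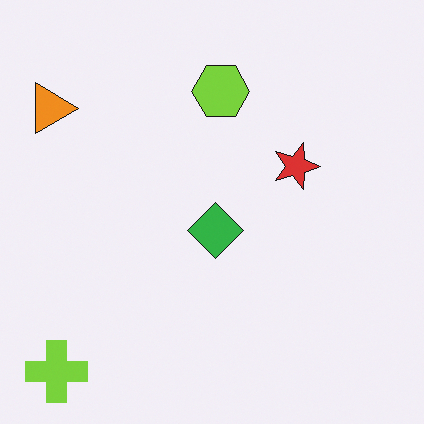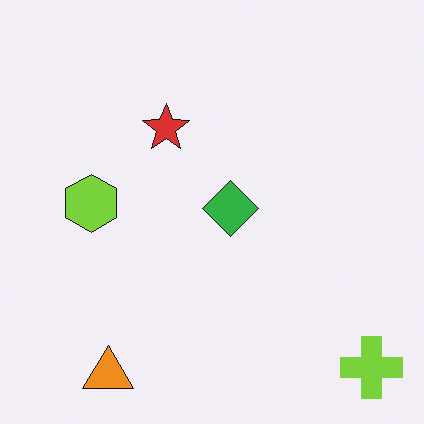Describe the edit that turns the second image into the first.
The image was rotated 90° clockwise.

The lime cross sits in the bottom-right of the second image and the bottom-left of the first — consistent with a whole-image 90° clockwise rotation.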